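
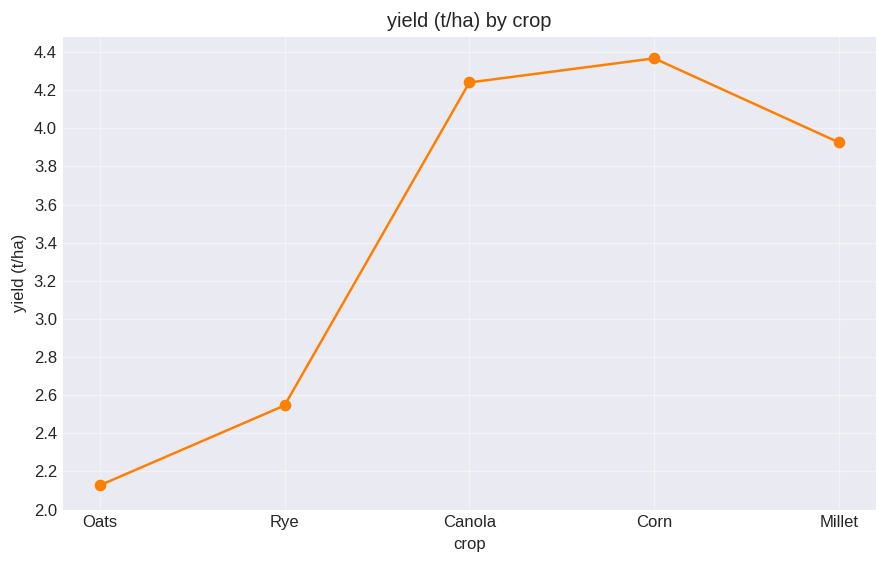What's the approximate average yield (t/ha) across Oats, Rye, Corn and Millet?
(2.2 + 2.6 + 4.4 + 4.0) / 4 ≈ 3.3.

≈ 3.3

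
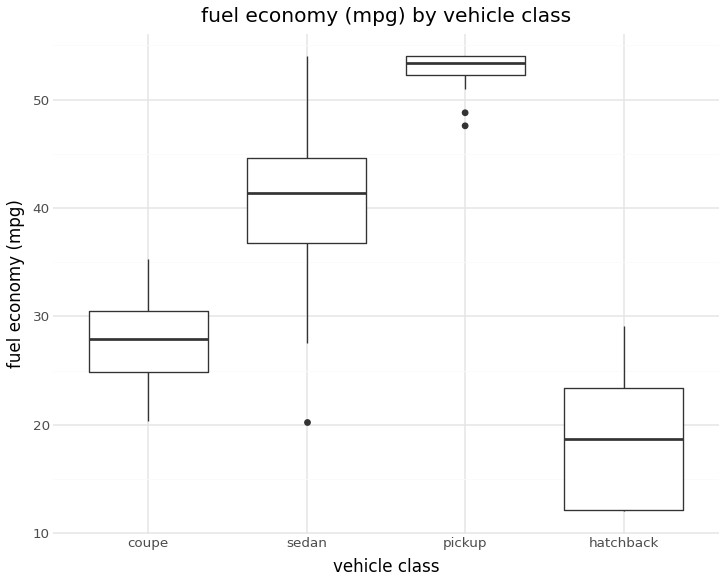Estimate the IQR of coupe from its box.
Q3 ≈ 30, Q1 ≈ 25; IQR ≈ 5.

≈ 5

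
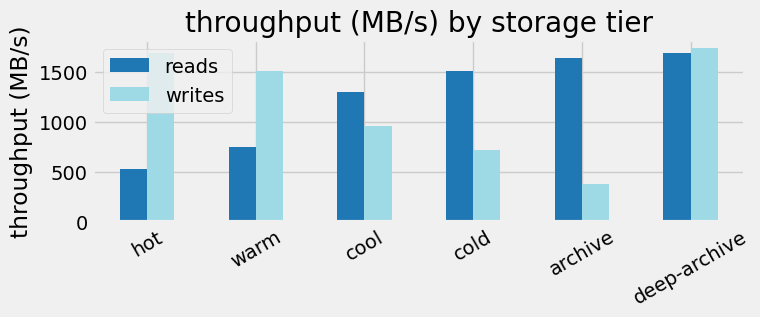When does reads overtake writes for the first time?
cool

warm: reads ≈ 800 vs writes ≈ 1600 (not yet); cool: reads ≈ 1200 vs writes ≈ 1000 (first crossover).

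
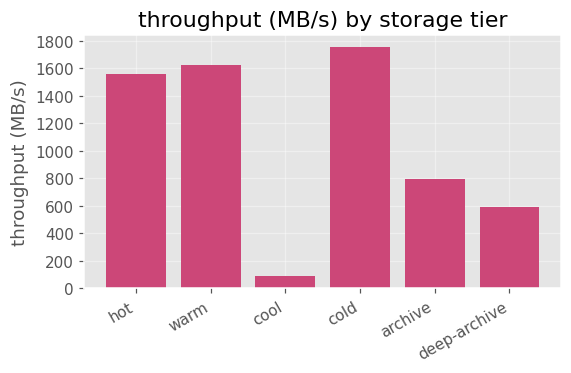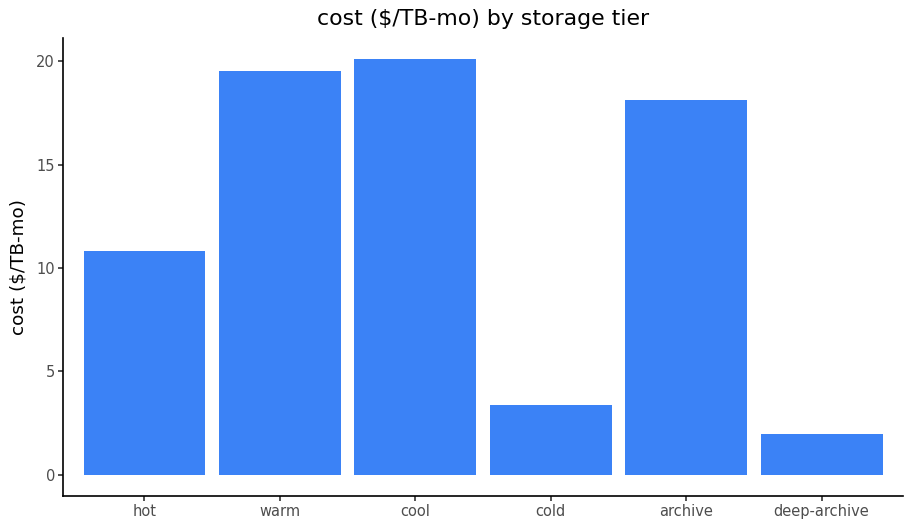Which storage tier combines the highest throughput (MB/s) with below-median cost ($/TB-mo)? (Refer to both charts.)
cold

Chart 2 median cost ($/TB-mo) ≈ 14; below-median storage tiers: hot, cold, deep-archive. Among those, cold has the highest throughput (MB/s) (≈ 1800).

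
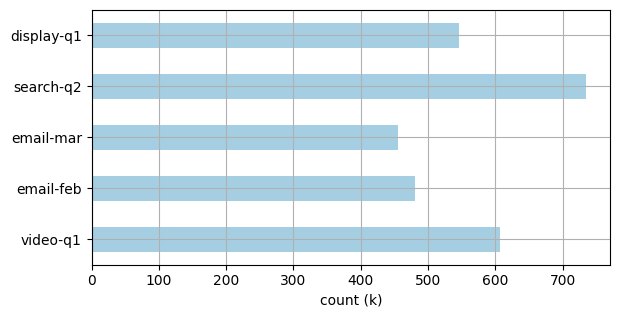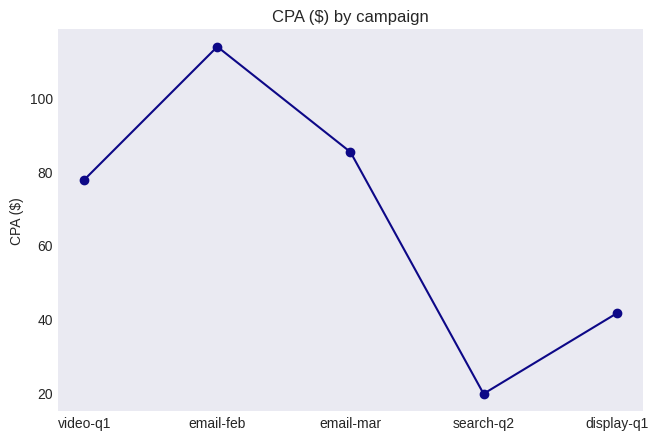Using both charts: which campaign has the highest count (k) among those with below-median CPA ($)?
search-q2

Chart 2 median CPA ($) ≈ 80; below-median campaigns: search-q2, display-q1. Among those, search-q2 has the highest count (k) (≈ 700).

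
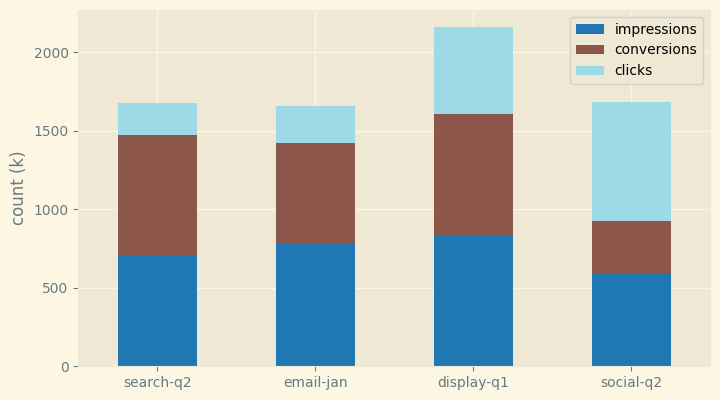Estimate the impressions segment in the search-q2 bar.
impressions top ≈ 800, bottom ≈ 0; segment ≈ 800.

≈ 800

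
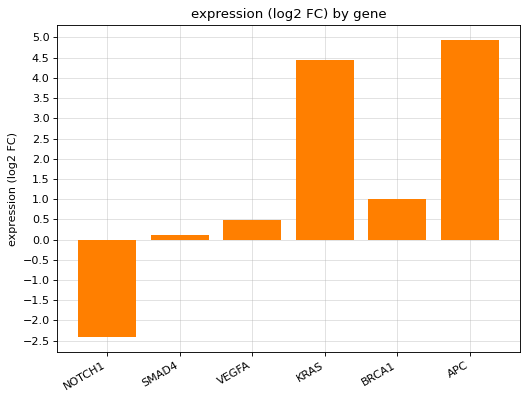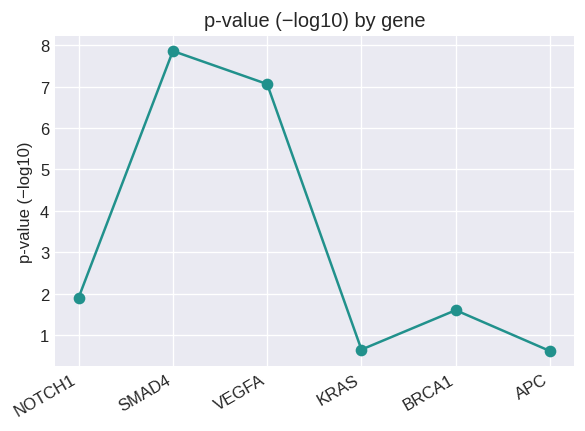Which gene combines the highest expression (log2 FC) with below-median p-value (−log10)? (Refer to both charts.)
APC

Chart 2 median p-value (−log10) ≈ 2; below-median genes: KRAS, BRCA1, APC. Among those, APC has the highest expression (log2 FC) (≈ 5).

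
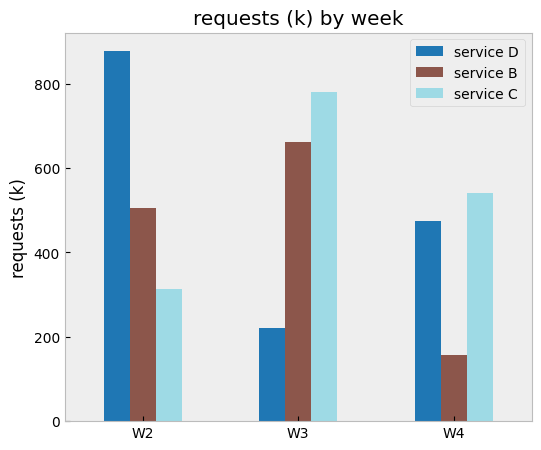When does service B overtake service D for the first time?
W2: service B ≈ 500 vs service D ≈ 900 (not yet); W3: service B ≈ 700 vs service D ≈ 200 (first crossover).

W3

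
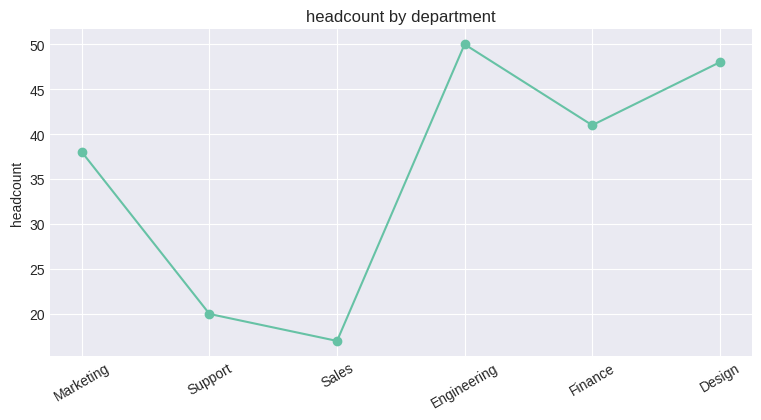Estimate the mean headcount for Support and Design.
≈ 35

(20 + 50) / 2 ≈ 35.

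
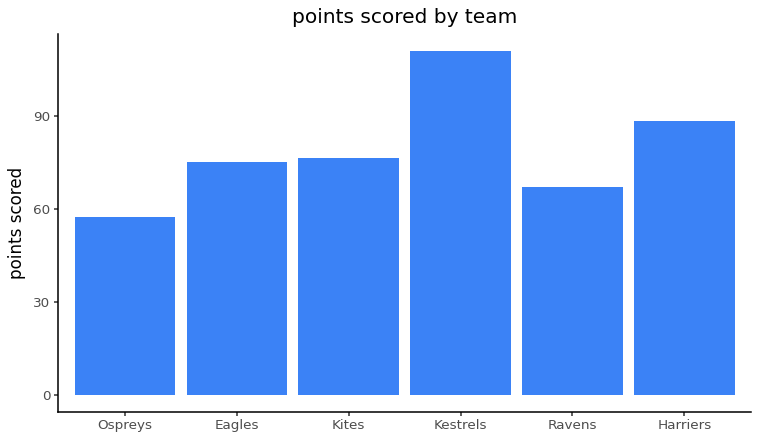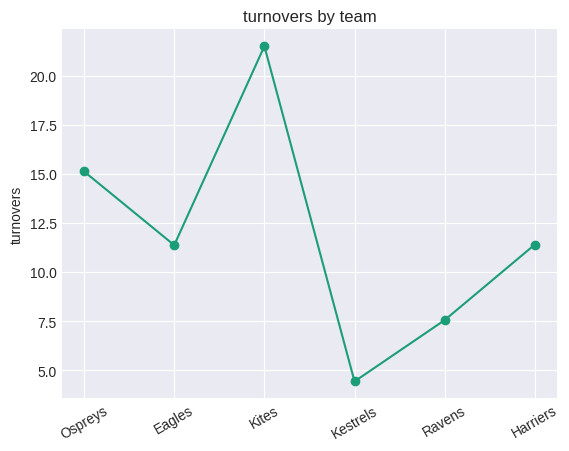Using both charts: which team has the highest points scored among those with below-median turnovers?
Kestrels

Chart 2 median turnovers ≈ 12; below-median teams: Eagles, Kestrels, Ravens. Among those, Kestrels has the highest points scored (≈ 120).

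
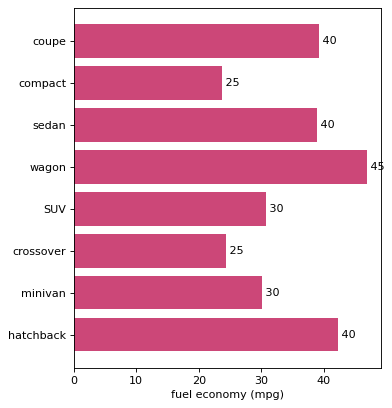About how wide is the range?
Max wagon ≈ 45, min compact ≈ 25; range ≈ 20.

≈ 20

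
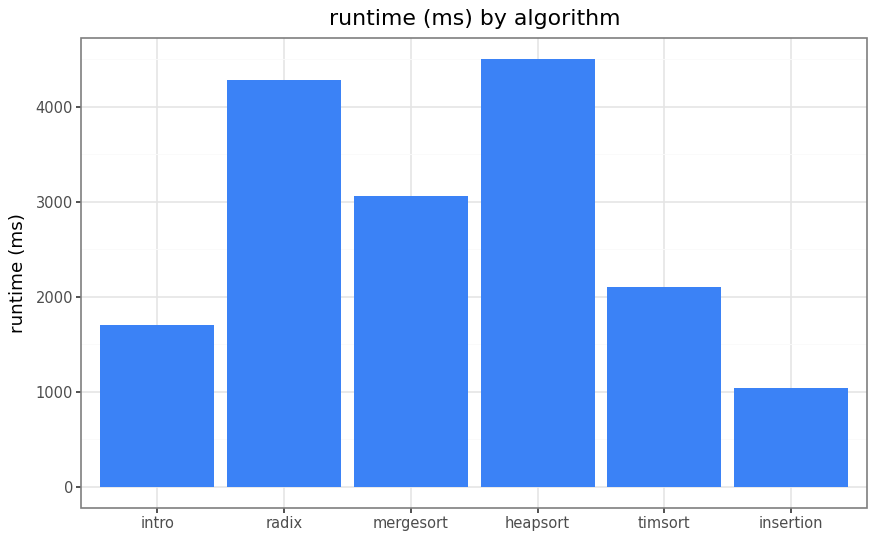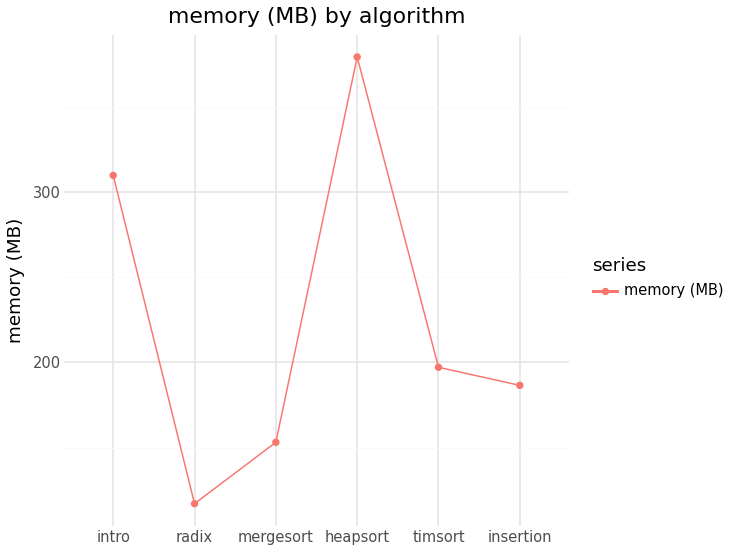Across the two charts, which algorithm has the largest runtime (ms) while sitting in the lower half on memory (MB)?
Chart 2 median memory (MB) ≈ 200; below-median algorithms: radix, mergesort, insertion. Among those, radix has the highest runtime (ms) (≈ 4500).

radix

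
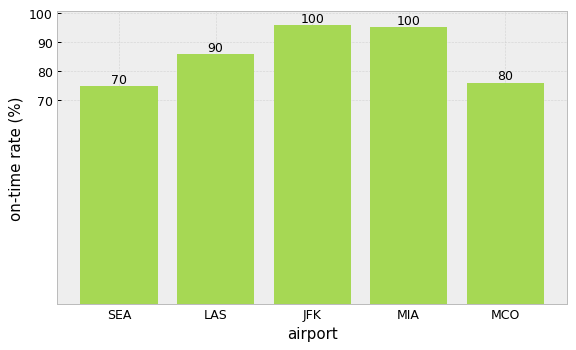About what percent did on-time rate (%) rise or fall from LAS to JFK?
≈ +11.1%

LAS ≈ 90, JFK ≈ 100; (100 − 90) / 90 ≈ +11.1%.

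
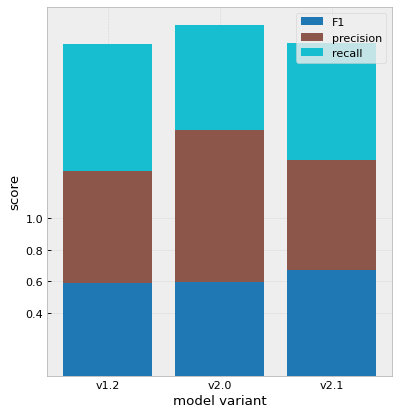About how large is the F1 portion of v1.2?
F1 top ≈ 0.6, bottom ≈ 0.0; segment ≈ 0.6.

≈ 0.6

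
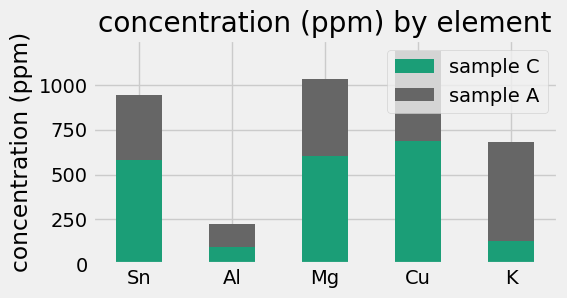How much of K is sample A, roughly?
sample A top ≈ 700, bottom ≈ 100; segment ≈ 600.

≈ 600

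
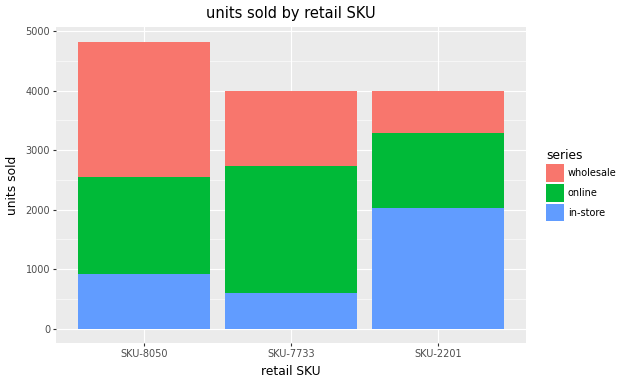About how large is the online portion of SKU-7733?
≈ 2000

online top ≈ 2500, bottom ≈ 500; segment ≈ 2000.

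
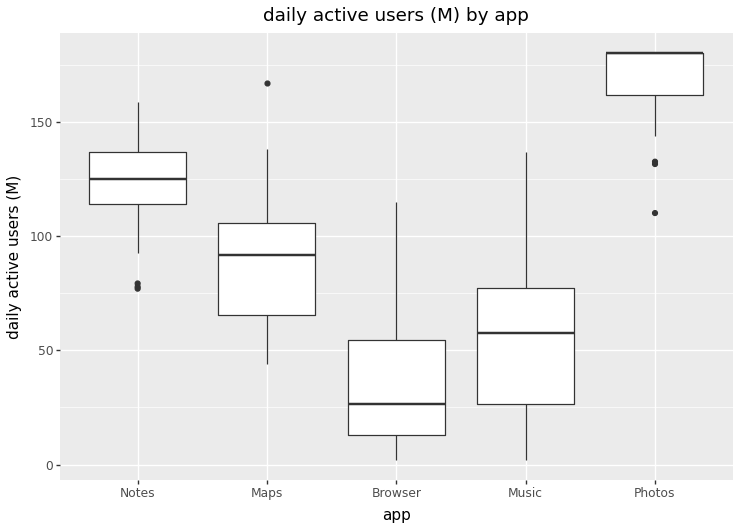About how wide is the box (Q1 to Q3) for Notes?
Q3 ≈ 140, Q1 ≈ 120; IQR ≈ 20.

≈ 20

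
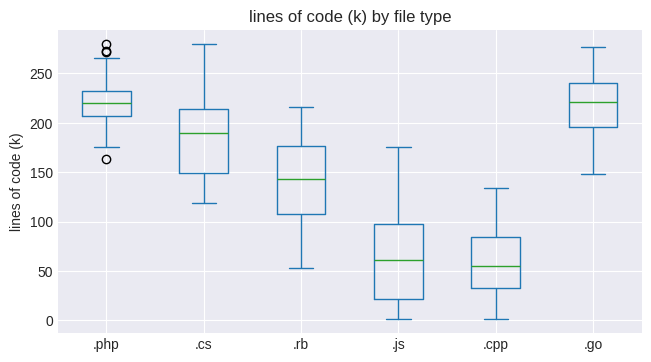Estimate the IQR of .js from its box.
Q3 ≈ 100, Q1 ≈ 20; IQR ≈ 80.

≈ 80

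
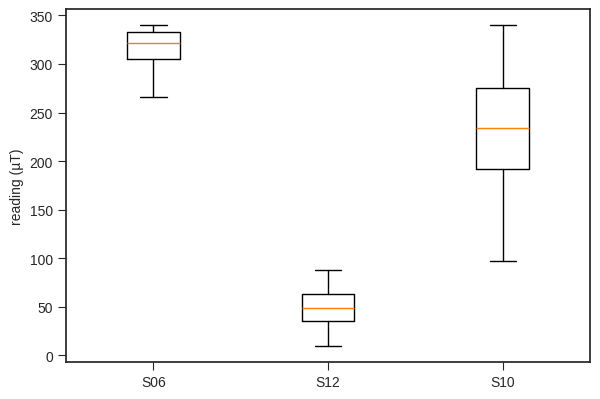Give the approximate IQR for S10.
≈ 75

Q3 ≈ 275, Q1 ≈ 200; IQR ≈ 75.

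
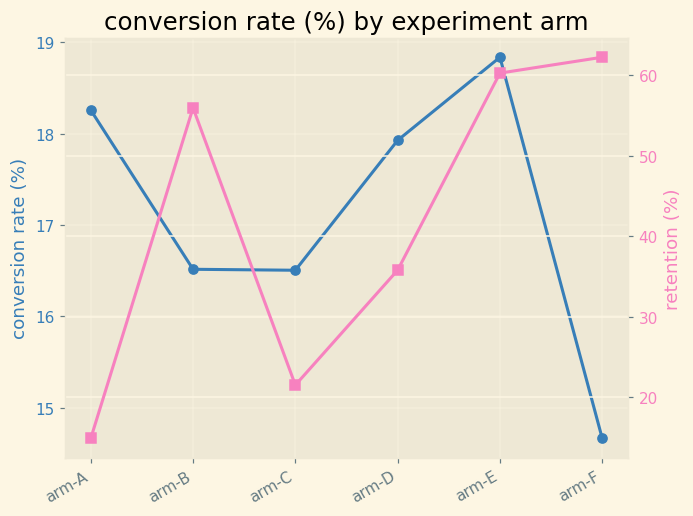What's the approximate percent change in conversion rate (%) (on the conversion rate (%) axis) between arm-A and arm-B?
≈ -10.8%

arm-A ≈ 18.5, arm-B ≈ 16.5; (16.5 − 18.5) / 18.5 ≈ -10.8%.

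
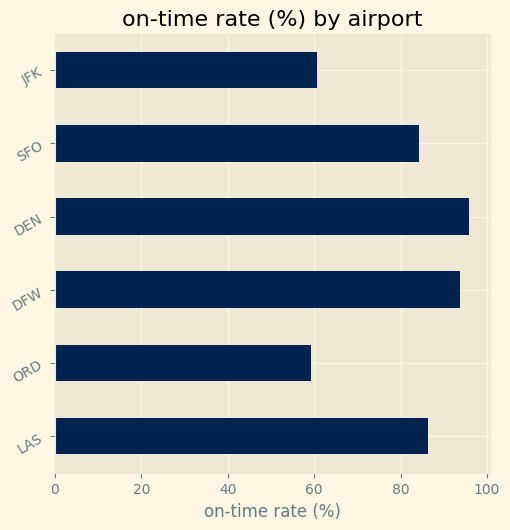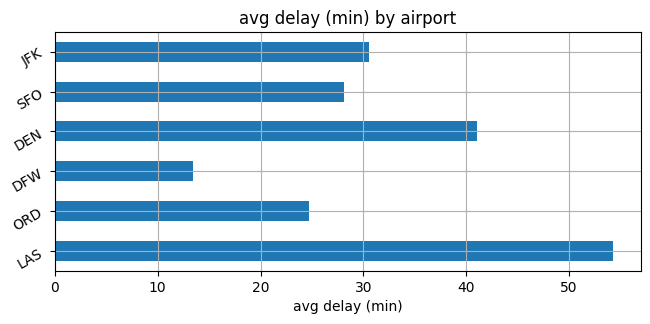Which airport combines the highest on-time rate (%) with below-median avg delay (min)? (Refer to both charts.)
Chart 2 median avg delay (min) ≈ 30; below-median airports: ORD, DFW, SFO. Among those, DFW has the highest on-time rate (%) (≈ 90).

DFW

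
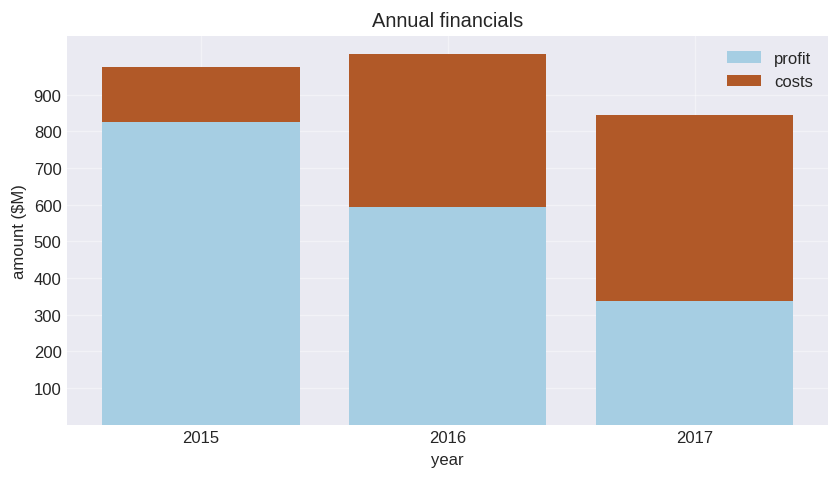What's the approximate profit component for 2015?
profit top ≈ 800, bottom ≈ 0; segment ≈ 800.

≈ 800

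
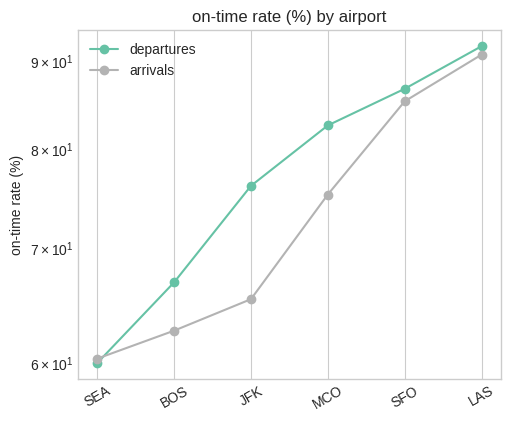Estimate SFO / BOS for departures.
SFO ≈ 85, BOS ≈ 65; 85/65 ≈ 1.31.

≈ 1.31×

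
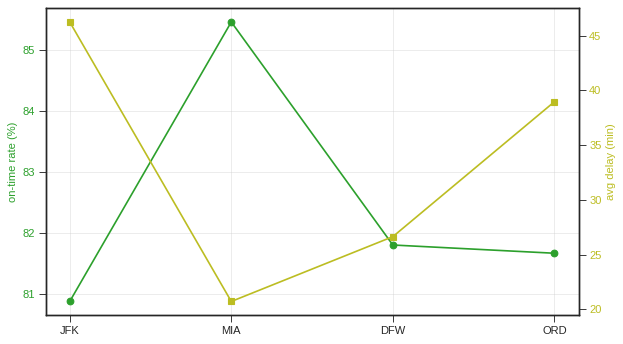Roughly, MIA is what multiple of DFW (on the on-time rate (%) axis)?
MIA ≈ 85.5, DFW ≈ 82.0; 85.5/82.0 ≈ 1.04.

≈ 1.04×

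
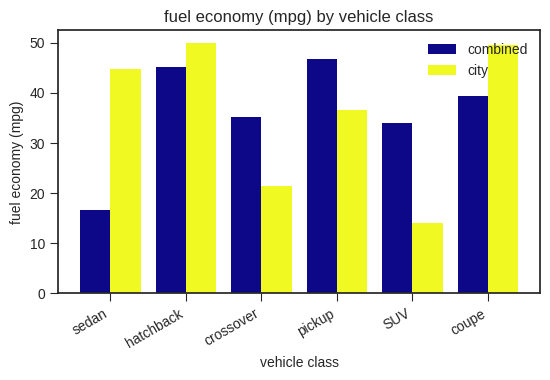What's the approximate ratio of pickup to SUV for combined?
pickup ≈ 45, SUV ≈ 35; 45/35 ≈ 1.29.

≈ 1.29×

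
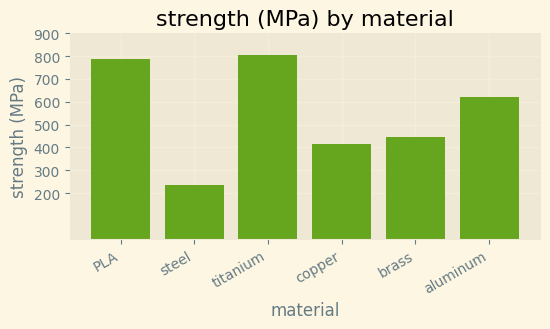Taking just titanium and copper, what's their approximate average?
(800 + 400) / 2 ≈ 600.

≈ 600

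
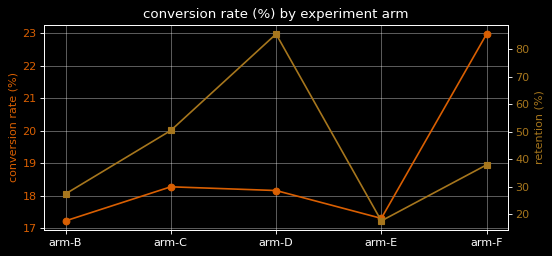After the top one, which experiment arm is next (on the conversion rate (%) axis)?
arm-C

Top 3 (on the conversion rate (%) axis): arm-F ≈ 23.0, arm-C ≈ 18.5, arm-D ≈ 18.0.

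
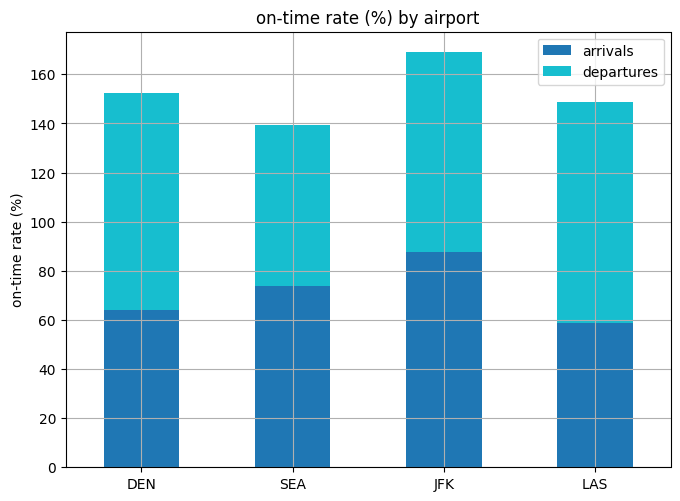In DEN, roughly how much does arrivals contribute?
≈ 60

arrivals top ≈ 60, bottom ≈ 0; segment ≈ 60.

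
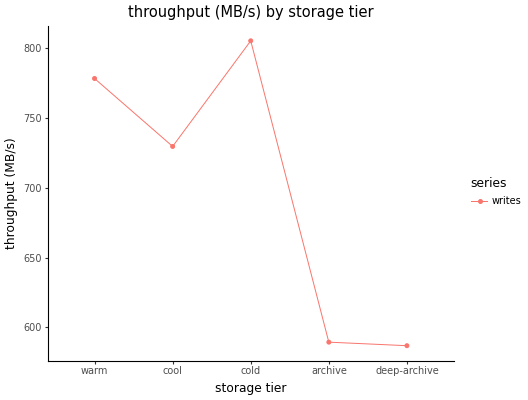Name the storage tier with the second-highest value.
Top 3: cold ≈ 800, warm ≈ 780, cool ≈ 720.

warm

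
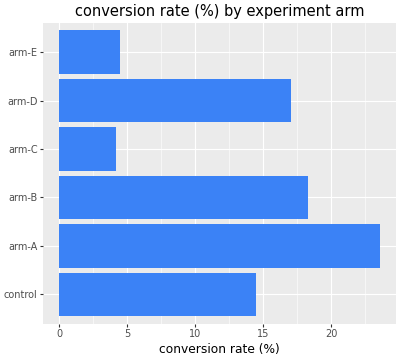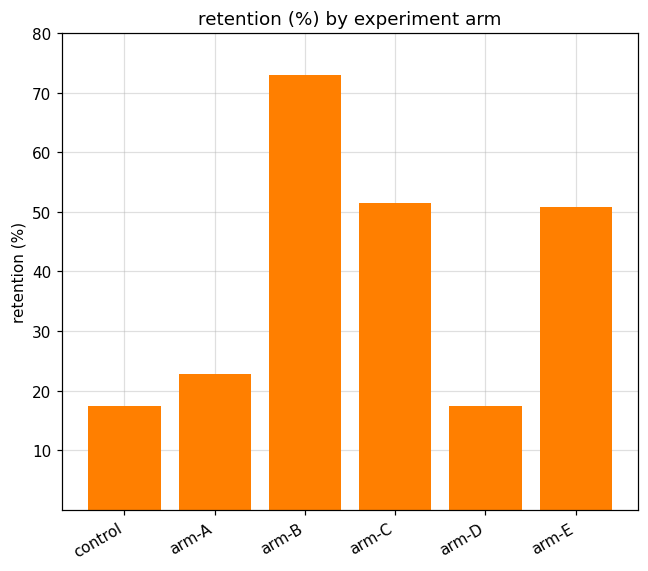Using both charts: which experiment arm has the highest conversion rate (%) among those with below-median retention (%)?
arm-A

Chart 2 median retention (%) ≈ 40; below-median experiment arms: control, arm-A, arm-D. Among those, arm-A has the highest conversion rate (%) (≈ 25).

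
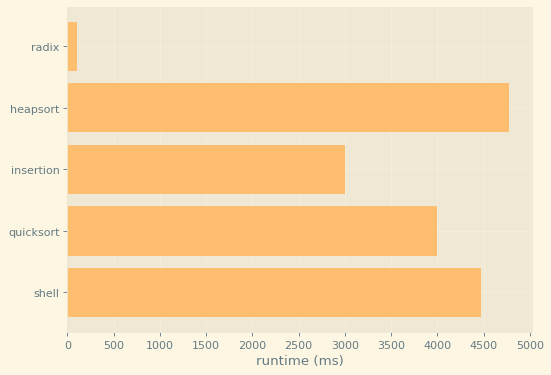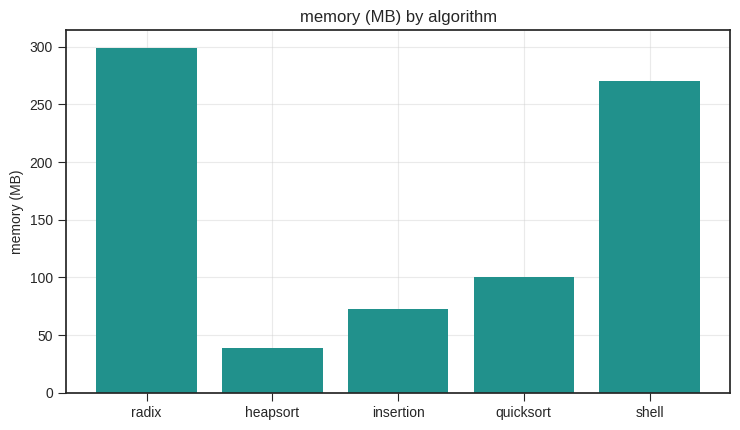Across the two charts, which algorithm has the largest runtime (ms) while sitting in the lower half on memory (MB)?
Chart 2 median memory (MB) ≈ 100; below-median algorithms: heapsort, insertion. Among those, heapsort has the highest runtime (ms) (≈ 5000).

heapsort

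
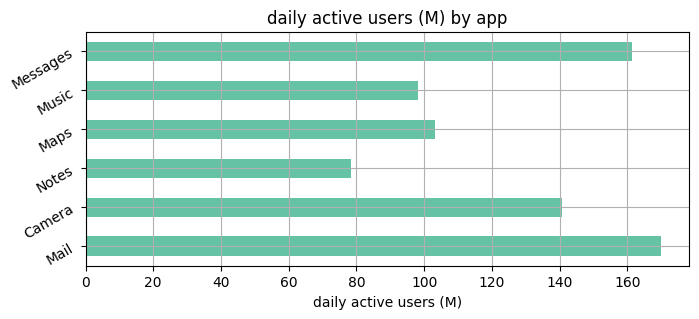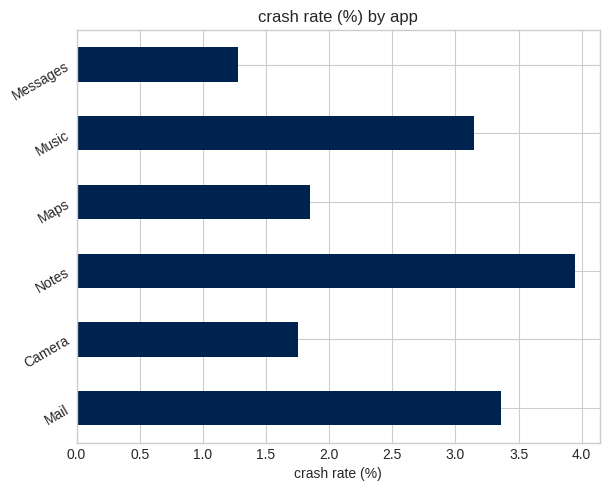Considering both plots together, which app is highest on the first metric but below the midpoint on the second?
Messages

Chart 2 median crash rate (%) ≈ 2.5; below-median apps: Camera, Maps, Messages. Among those, Messages has the highest daily active users (M) (≈ 160).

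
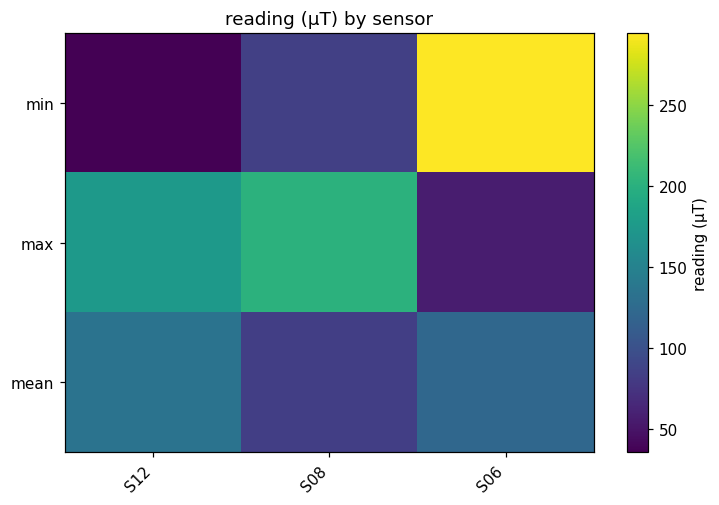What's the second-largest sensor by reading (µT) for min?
S08

Top 3 for min: S06 ≈ 300, S08 ≈ 75, S12 ≈ 25.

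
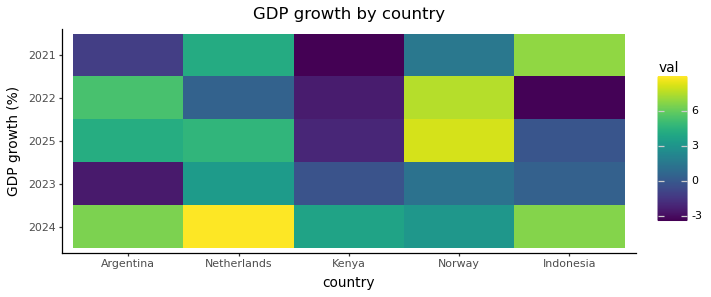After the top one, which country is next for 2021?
Netherlands

Top 3 for 2021: Indonesia ≈ 6, Netherlands ≈ 4, Norway ≈ 2.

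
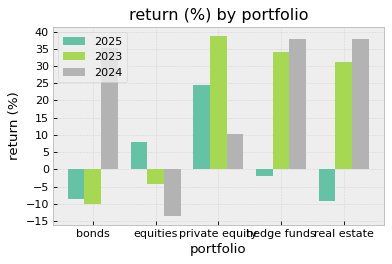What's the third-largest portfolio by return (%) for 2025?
hedge funds

Top 4 for 2025: private equity ≈ 25, equities ≈ 10, hedge funds ≈ 0, bonds ≈ -10.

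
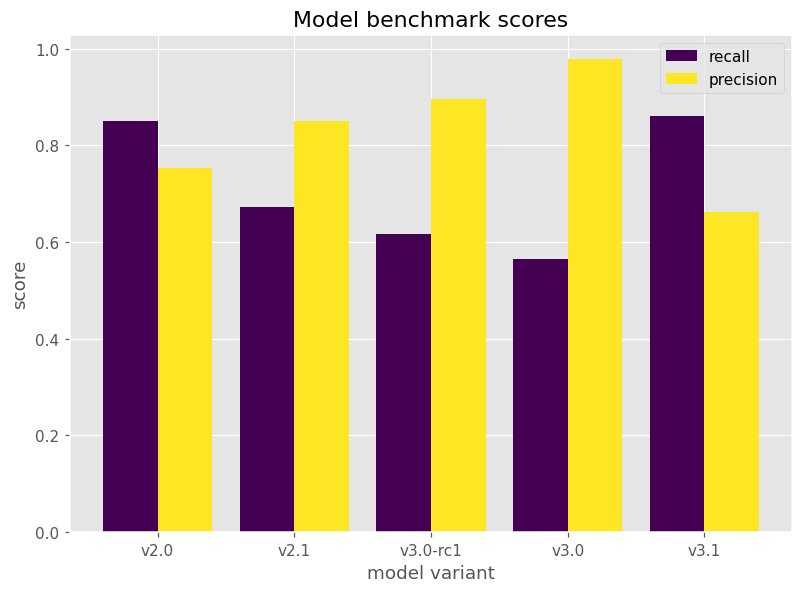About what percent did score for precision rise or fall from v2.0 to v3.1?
≈ -12.5%

v2.0 ≈ 0.8, v3.1 ≈ 0.7; (0.7 − 0.8) / 0.8 ≈ -12.5%.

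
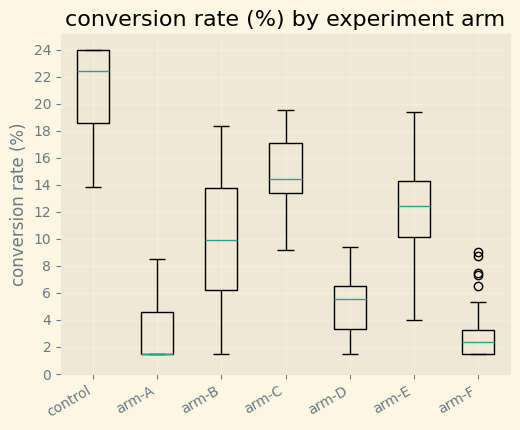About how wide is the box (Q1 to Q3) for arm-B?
≈ 8

Q3 ≈ 14, Q1 ≈ 6; IQR ≈ 8.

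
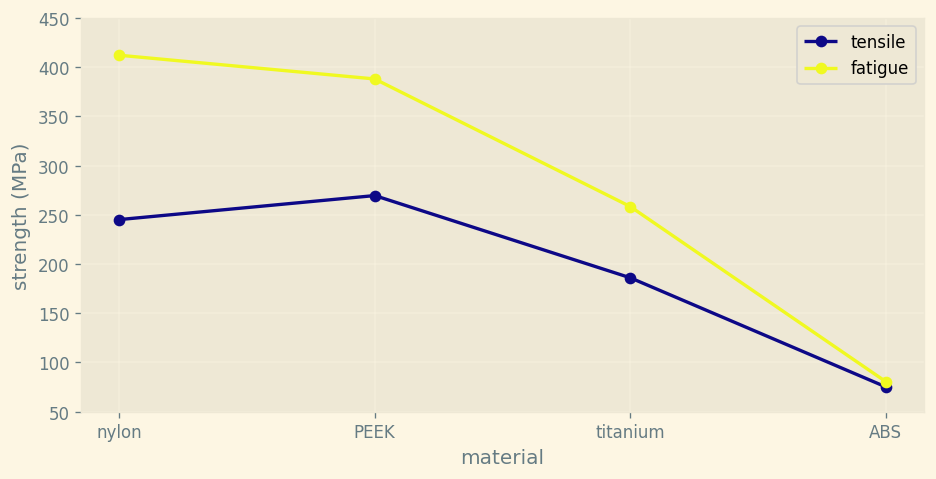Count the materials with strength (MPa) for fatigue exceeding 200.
Above 200: nylon, PEEK, titanium.

3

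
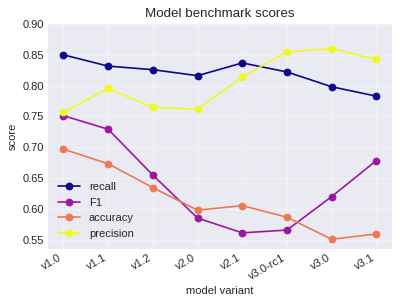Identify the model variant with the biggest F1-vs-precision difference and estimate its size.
v3.0-rc1, ≈ 0.30

v3.0-rc1: F1 ≈ 0.55, precision ≈ 0.85 → gap ≈ 0.30. Next-largest (v2.1) is only ≈ 0.25.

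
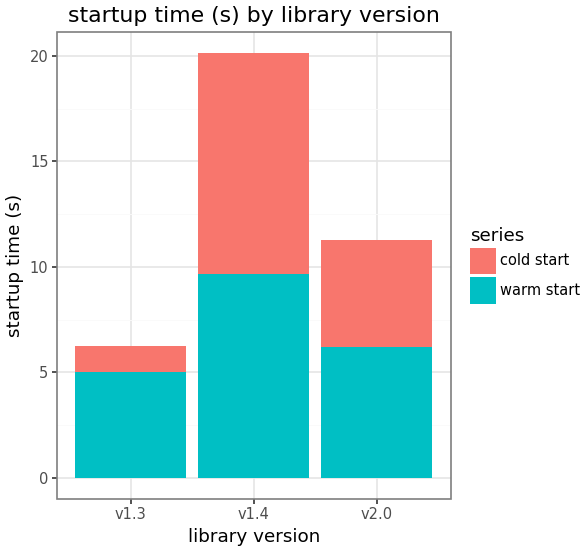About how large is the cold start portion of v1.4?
≈ 10

cold start top ≈ 20, bottom ≈ 10; segment ≈ 10.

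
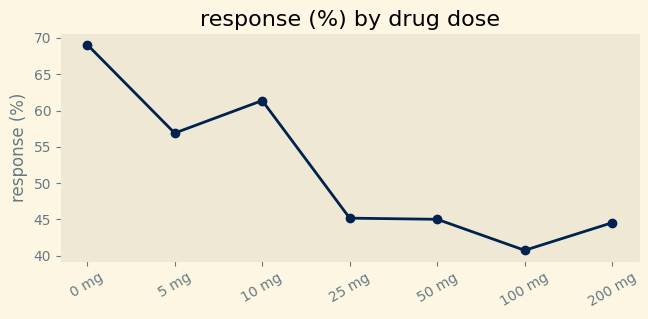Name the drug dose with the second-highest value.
10 mg

Top 3: 0 mg ≈ 70, 10 mg ≈ 60, 5 mg ≈ 55.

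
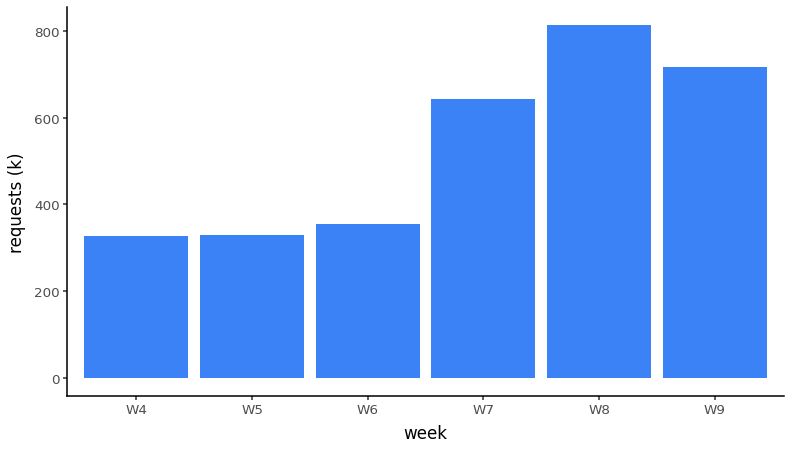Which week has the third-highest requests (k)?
Top 4: W8 ≈ 800, W9 ≈ 700, W7 ≈ 600, W6 ≈ 400.

W7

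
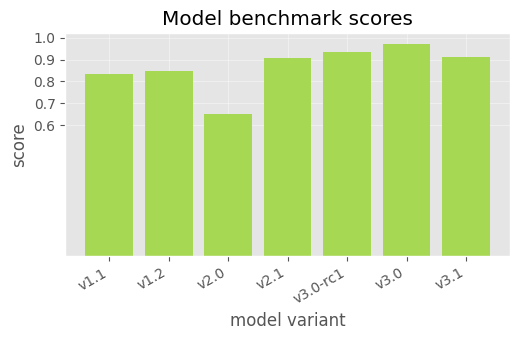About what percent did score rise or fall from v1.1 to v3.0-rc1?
v1.1 ≈ 0.8, v3.0-rc1 ≈ 0.9; (0.9 − 0.8) / 0.8 ≈ +12.5%.

≈ +12.5%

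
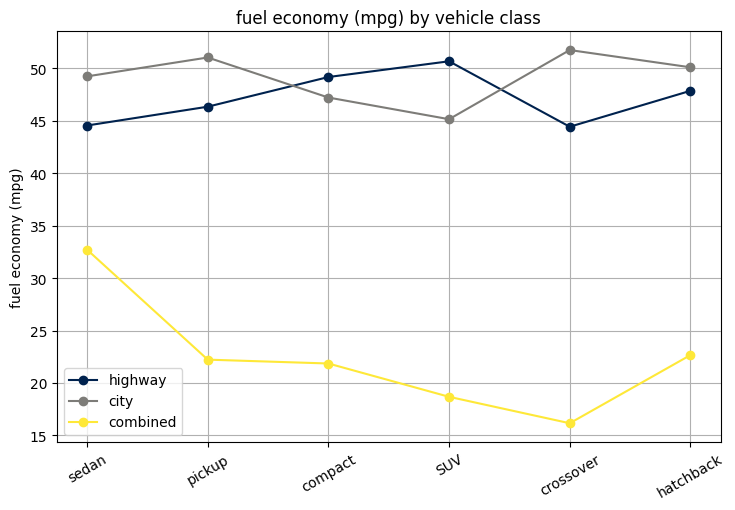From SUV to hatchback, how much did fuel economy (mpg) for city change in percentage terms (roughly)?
≈ +11.1%

SUV ≈ 45, hatchback ≈ 50; (50 − 45) / 45 ≈ +11.1%.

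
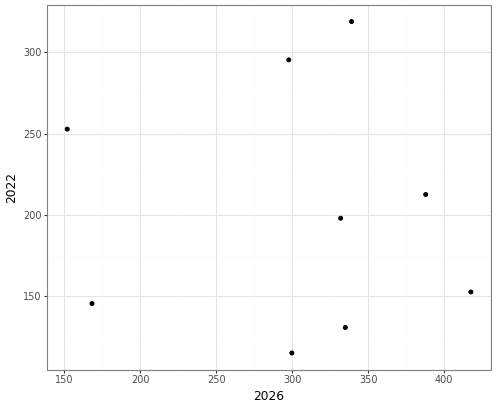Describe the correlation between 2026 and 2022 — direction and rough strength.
no clear correlation

Points are roughly uncorrelated; weak (|r| ≈ 0.1).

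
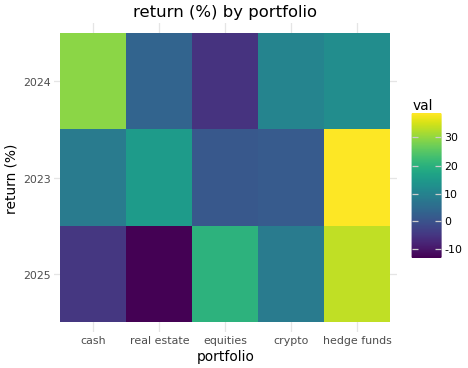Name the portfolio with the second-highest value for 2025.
equities

Top 3 for 2025: hedge funds ≈ 35, equities ≈ 20, crypto ≈ 10.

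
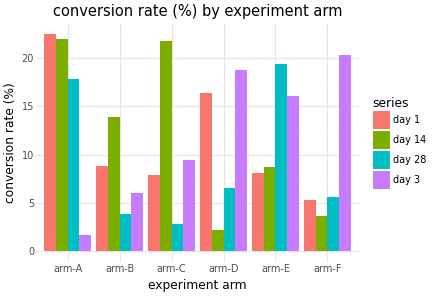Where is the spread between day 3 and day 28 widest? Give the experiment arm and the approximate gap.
arm-A, ≈ 16 %

arm-A: day 3 ≈ 2, day 28 ≈ 18 → gap ≈ 16. Next-largest (arm-F) is only ≈ 14.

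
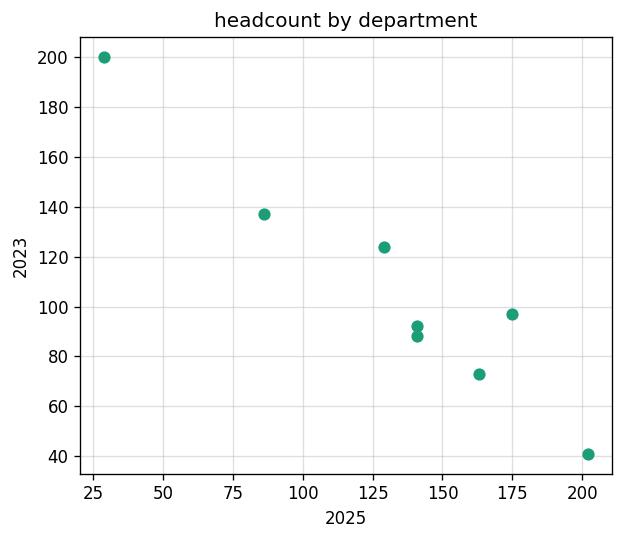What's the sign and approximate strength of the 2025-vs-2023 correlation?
Points are negatively correlated; strong (|r| ≈ 1.0).

negative, strong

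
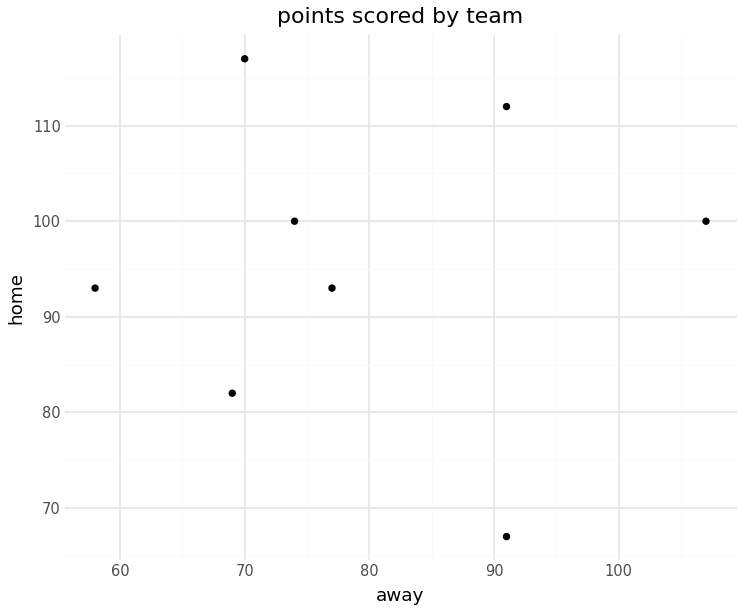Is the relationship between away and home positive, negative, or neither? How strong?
Points are roughly uncorrelated; weak (|r| ≈ 0.0).

no clear correlation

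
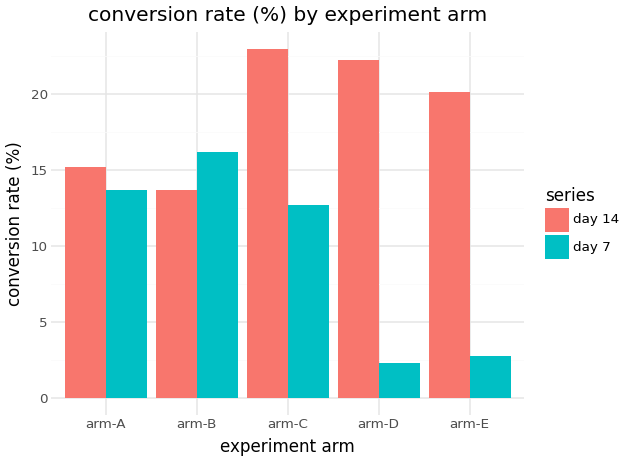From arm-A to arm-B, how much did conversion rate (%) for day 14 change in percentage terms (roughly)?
arm-A ≈ 16, arm-B ≈ 14; (14 − 16) / 16 ≈ -12.5%.

≈ -12.5%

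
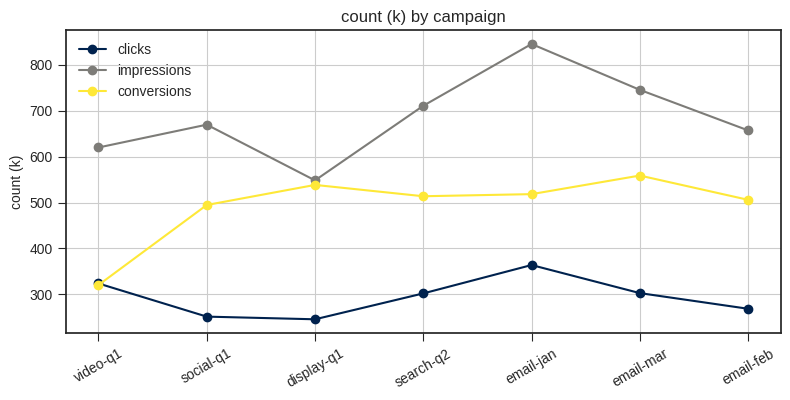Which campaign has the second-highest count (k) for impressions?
Top 3 for impressions: email-jan ≈ 850, email-mar ≈ 750, search-q2 ≈ 700.

email-mar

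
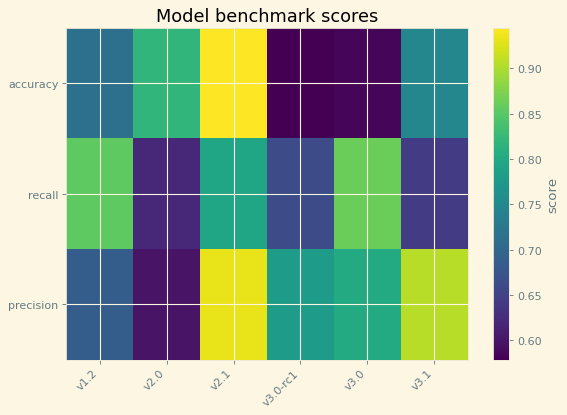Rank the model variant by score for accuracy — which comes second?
v2.0

Top 3 for accuracy: v2.1 ≈ 0.95, v2.0 ≈ 0.80, v3.1 ≈ 0.75.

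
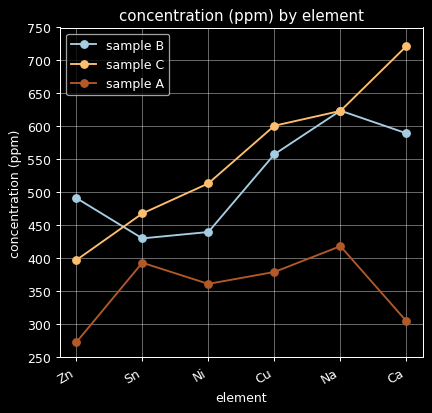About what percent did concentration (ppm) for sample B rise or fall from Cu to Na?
Cu ≈ 550, Na ≈ 600; (600 − 550) / 550 ≈ +9.1%.

≈ +9.1%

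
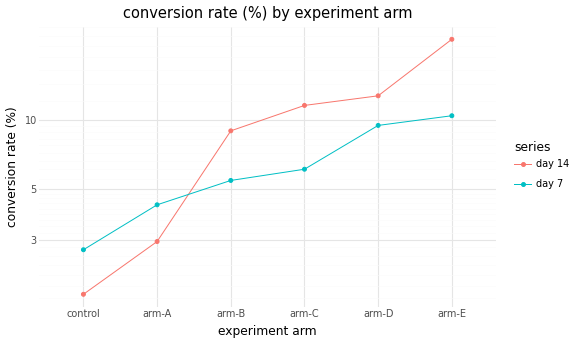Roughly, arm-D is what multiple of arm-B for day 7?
≈ 1.67×

arm-D ≈ 10, arm-B ≈ 6; 10/6 ≈ 1.67.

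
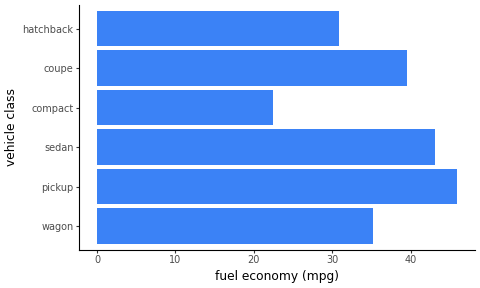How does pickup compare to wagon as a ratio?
pickup ≈ 45, wagon ≈ 35; 45/35 ≈ 1.29.

≈ 1.29×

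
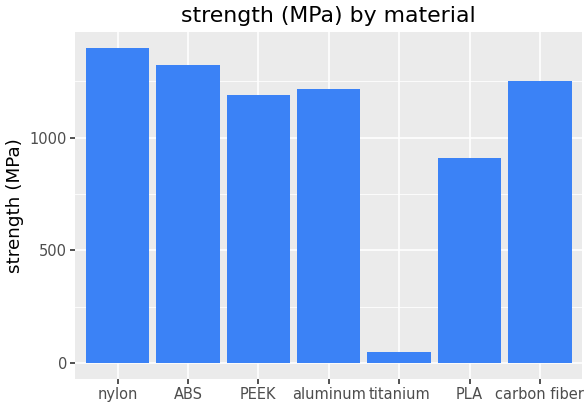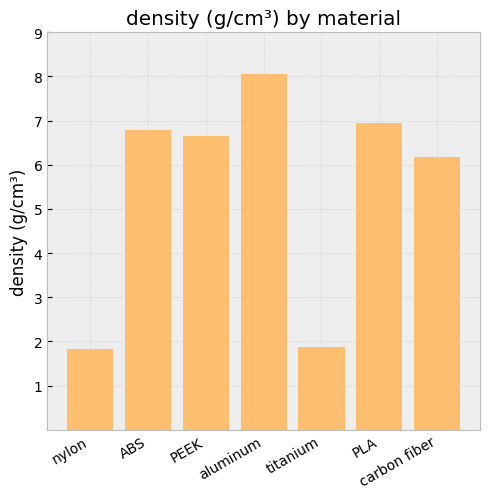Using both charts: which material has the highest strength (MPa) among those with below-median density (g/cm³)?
Chart 2 median density (g/cm³) ≈ 7; below-median materials: nylon, titanium, carbon fiber. Among those, nylon has the highest strength (MPa) (≈ 1400).

nylon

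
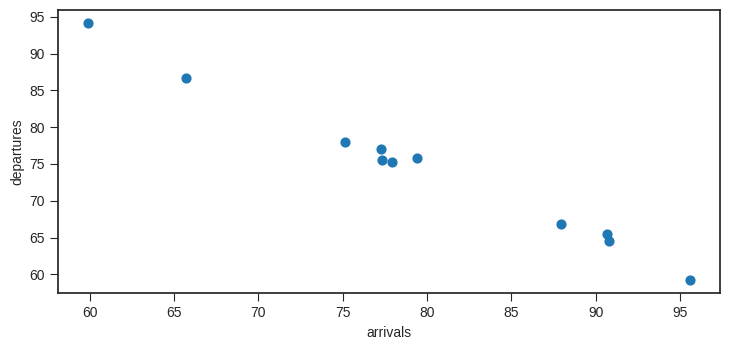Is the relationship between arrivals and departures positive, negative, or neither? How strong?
Points are negatively correlated; strong (|r| ≈ 1.0).

negative, strong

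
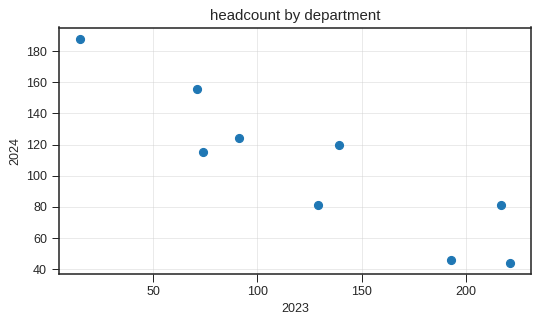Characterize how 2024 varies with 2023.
negative, strong

Points are negatively correlated; strong (|r| ≈ 0.9).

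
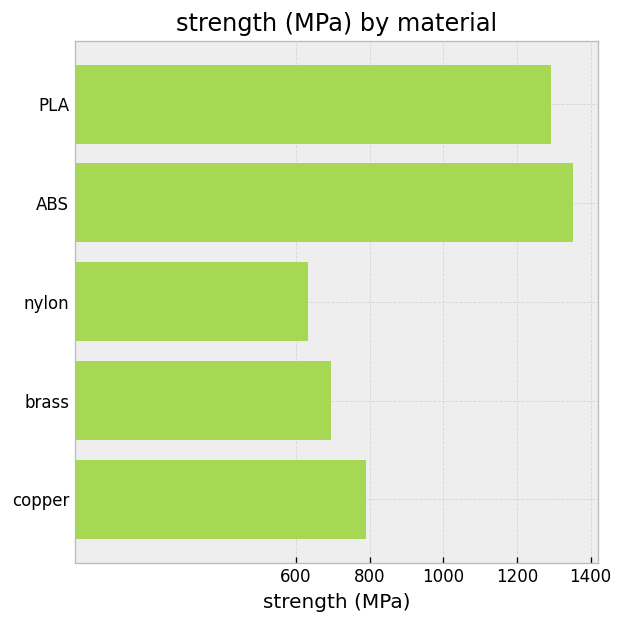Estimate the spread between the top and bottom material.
≈ 800

Max ABS ≈ 1400, min nylon ≈ 600; range ≈ 800.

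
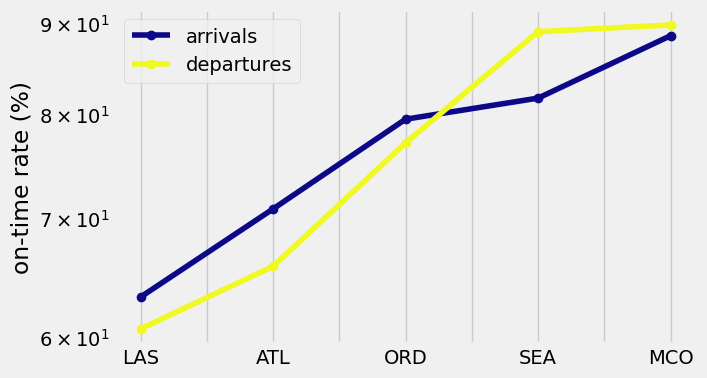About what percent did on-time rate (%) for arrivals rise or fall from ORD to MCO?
≈ +12.5%

ORD ≈ 80, MCO ≈ 90; (90 − 80) / 80 ≈ +12.5%.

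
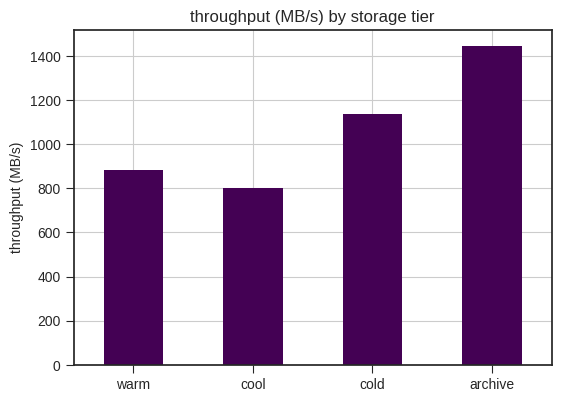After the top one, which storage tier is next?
cold

Top 3: archive ≈ 1400, cold ≈ 1200, warm ≈ 800.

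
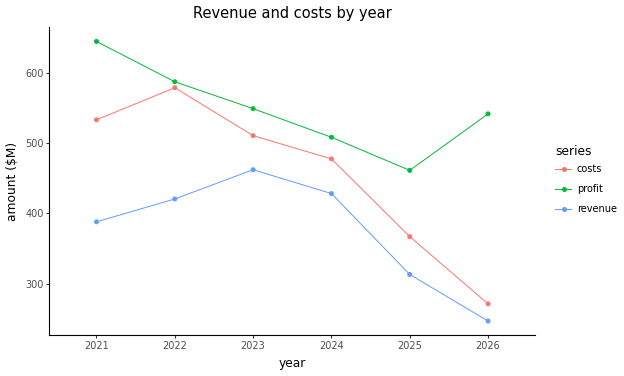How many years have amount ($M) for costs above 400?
4

Above 400: 2021, 2022, 2023, 2024.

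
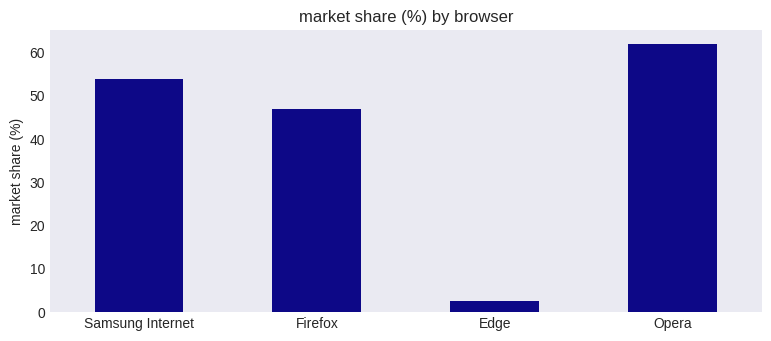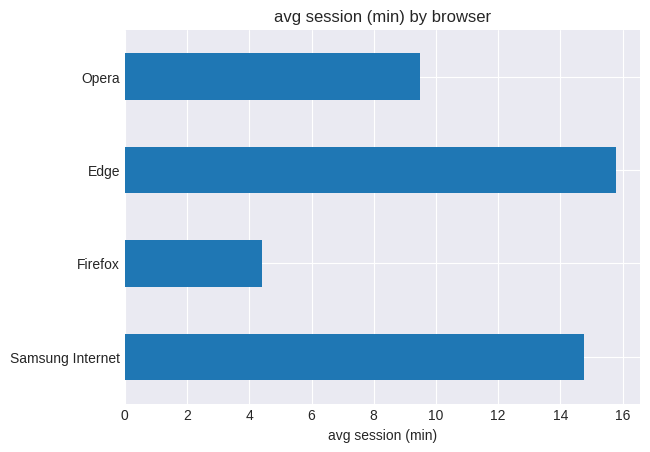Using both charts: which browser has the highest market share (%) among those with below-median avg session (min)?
Chart 2 median avg session (min) ≈ 12; below-median browsers: Firefox, Opera. Among those, Opera has the highest market share (%) (≈ 60).

Opera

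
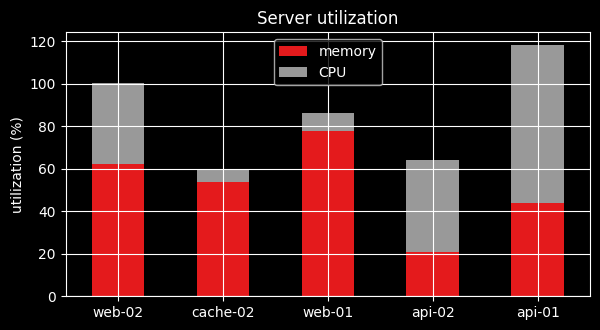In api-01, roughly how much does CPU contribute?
≈ 80

CPU top ≈ 120, bottom ≈ 40; segment ≈ 80.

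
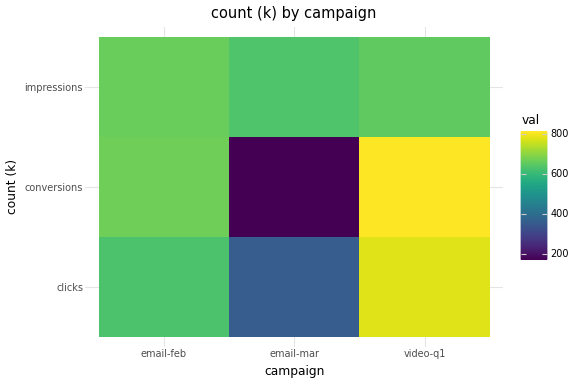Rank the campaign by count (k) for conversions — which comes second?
Top 3 for conversions: video-q1 ≈ 800, email-feb ≈ 700, email-mar ≈ 200.

email-feb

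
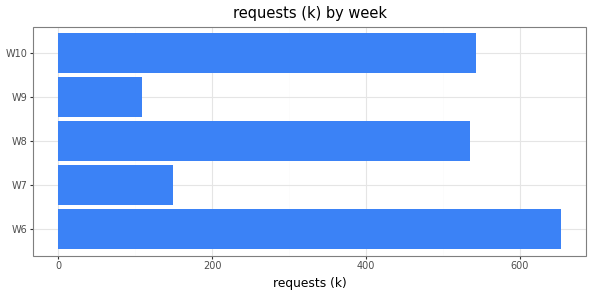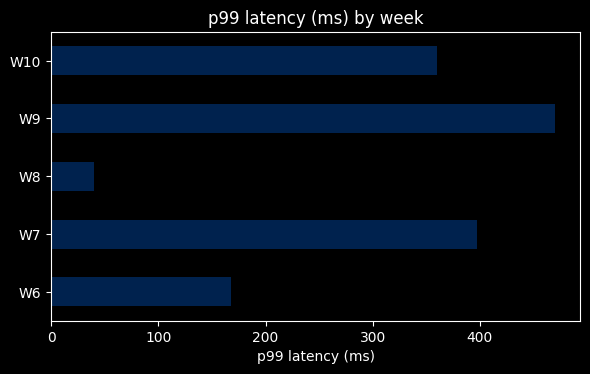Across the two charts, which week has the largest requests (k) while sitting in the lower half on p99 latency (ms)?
Chart 2 median p99 latency (ms) ≈ 350; below-median weeks: W6, W8. Among those, W6 has the highest requests (k) (≈ 700).

W6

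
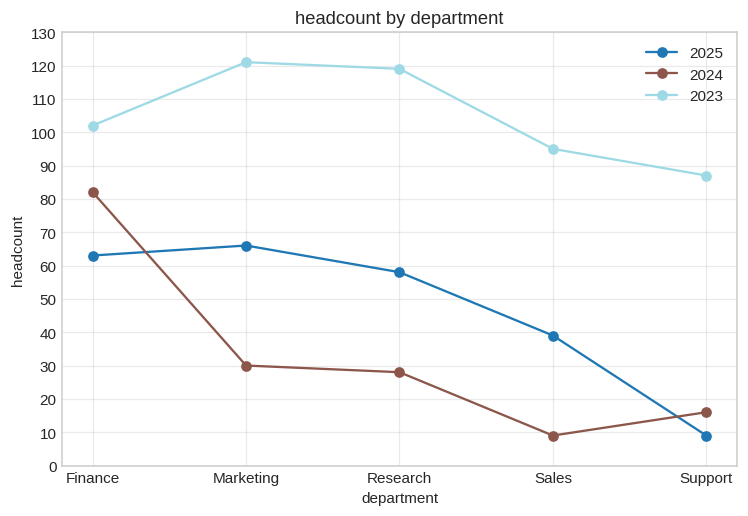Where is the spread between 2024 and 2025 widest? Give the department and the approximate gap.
Marketing: 2024 ≈ 30, 2025 ≈ 70 → gap ≈ 40. Next-largest (Sales) is only ≈ 30.

Marketing, ≈ 40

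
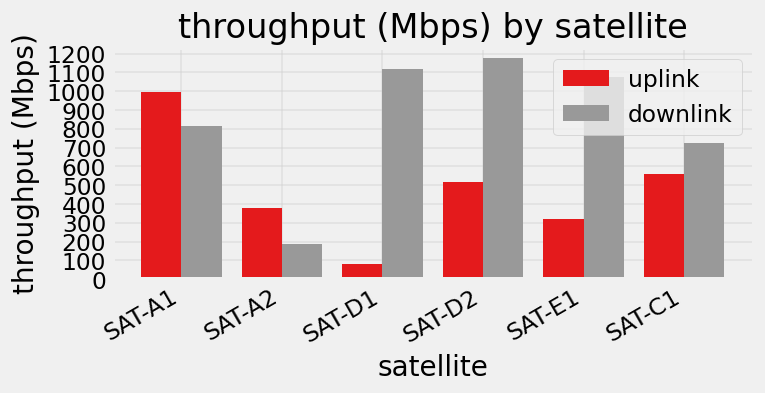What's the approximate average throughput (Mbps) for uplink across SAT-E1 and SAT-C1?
≈ 450

(300 + 600) / 2 ≈ 450.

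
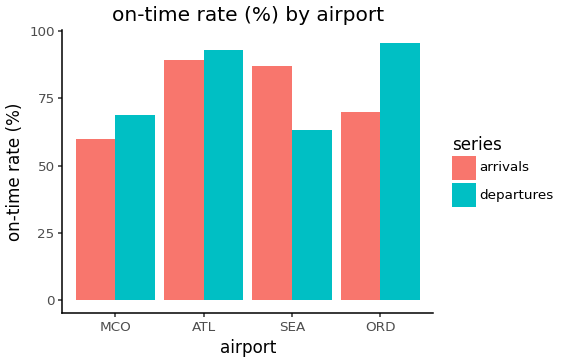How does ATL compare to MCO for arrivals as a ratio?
ATL ≈ 90, MCO ≈ 60; 90/60 ≈ 1.5.

≈ 1.5×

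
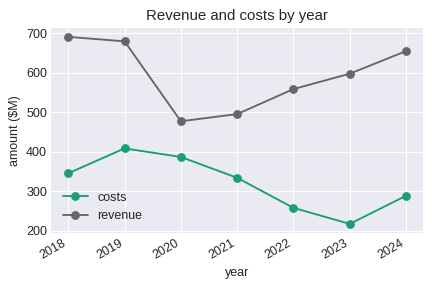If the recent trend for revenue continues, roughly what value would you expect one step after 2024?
≈ 700

Last three: 550, 600, 650 → slope ≈ 50/step → next ≈ 700.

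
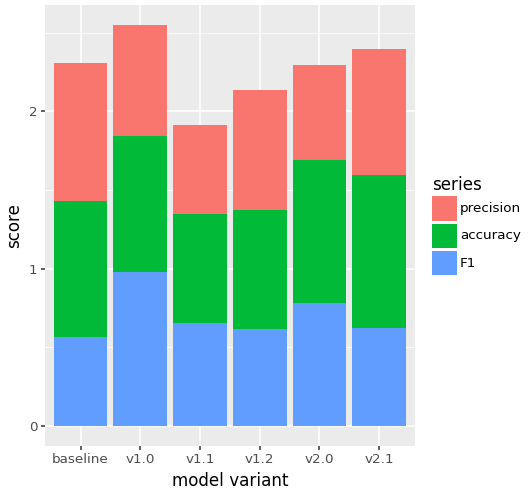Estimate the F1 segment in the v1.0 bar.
F1 top ≈ 1.0, bottom ≈ 0.0; segment ≈ 1.0.

≈ 1.0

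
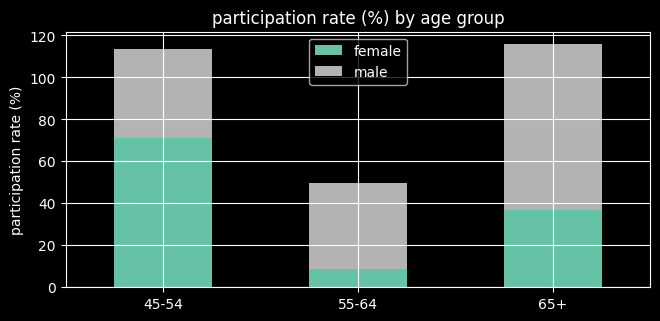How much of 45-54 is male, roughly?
male top ≈ 110, bottom ≈ 70; segment ≈ 40.

≈ 40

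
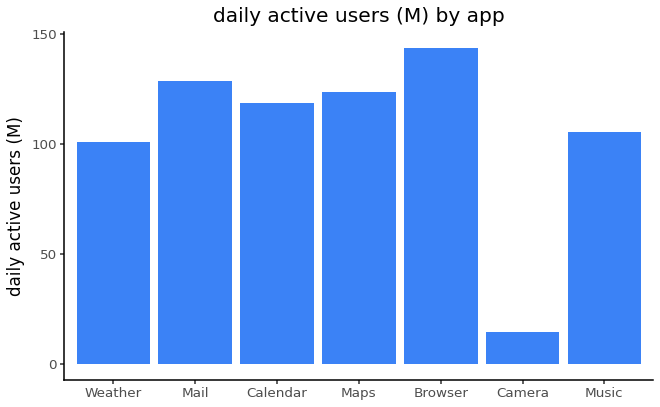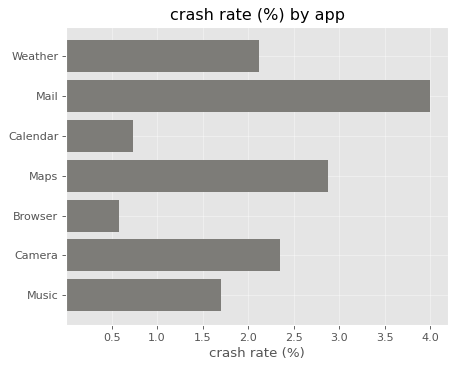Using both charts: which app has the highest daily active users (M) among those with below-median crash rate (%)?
Browser

Chart 2 median crash rate (%) ≈ 2; below-median apps: Calendar, Browser, Music. Among those, Browser has the highest daily active users (M) (≈ 140).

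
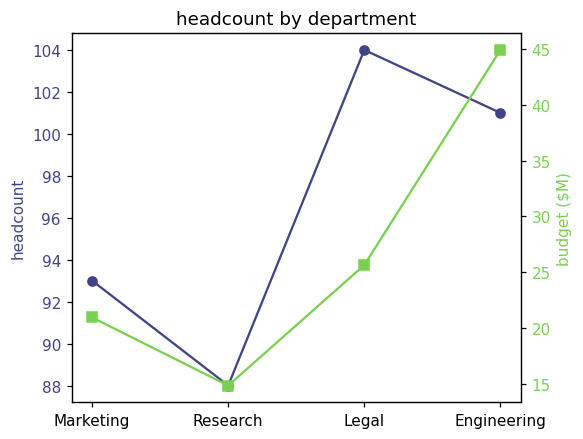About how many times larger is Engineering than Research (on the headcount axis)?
≈ 1.14×

Engineering ≈ 100, Research ≈ 88; 100/88 ≈ 1.14.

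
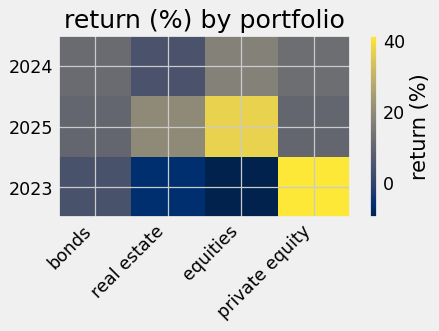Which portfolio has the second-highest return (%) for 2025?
real estate

Top 3 for 2025: equities ≈ 35, real estate ≈ 20, bonds ≈ 10.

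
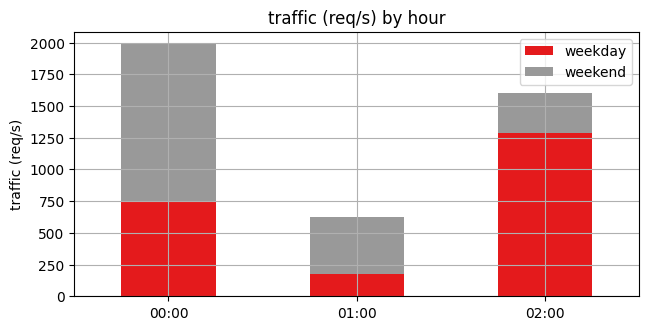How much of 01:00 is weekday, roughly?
≈ 200

weekday top ≈ 200, bottom ≈ 0; segment ≈ 200.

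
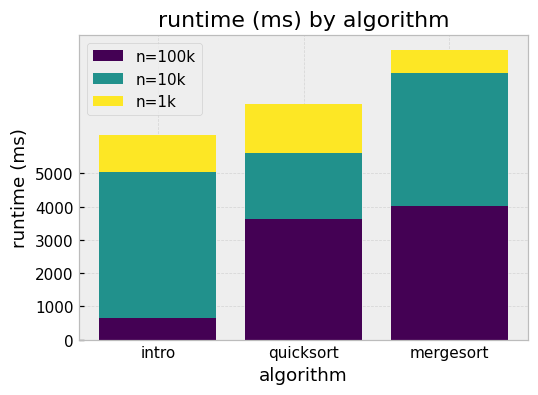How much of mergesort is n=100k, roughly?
n=100k top ≈ 4000, bottom ≈ 0; segment ≈ 4000.

≈ 4000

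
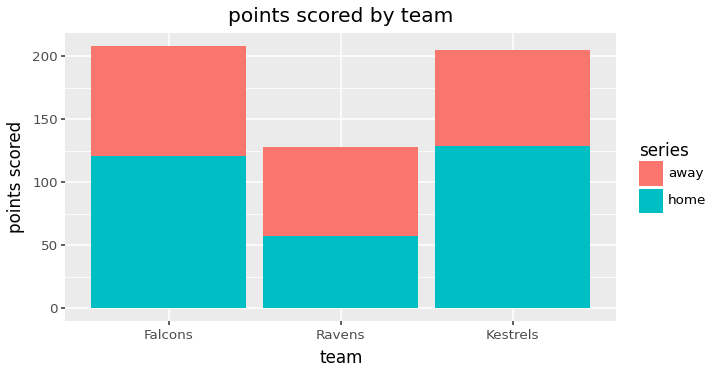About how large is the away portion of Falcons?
away top ≈ 200, bottom ≈ 120; segment ≈ 80.

≈ 80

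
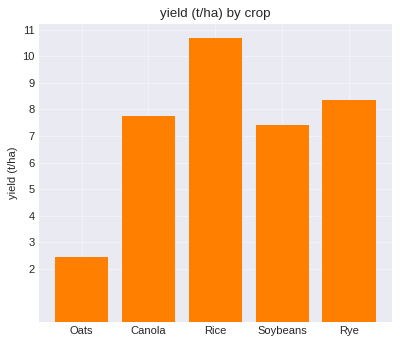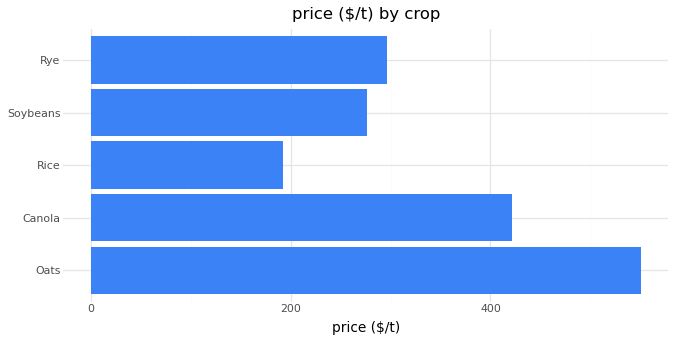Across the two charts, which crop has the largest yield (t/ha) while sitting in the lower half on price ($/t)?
Chart 2 median price ($/t) ≈ 300; below-median crops: Rice, Soybeans. Among those, Rice has the highest yield (t/ha) (≈ 11).

Rice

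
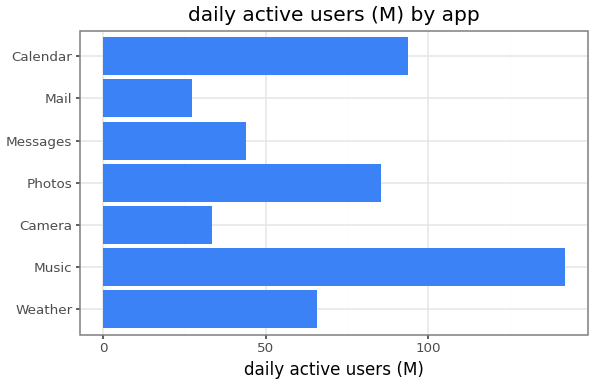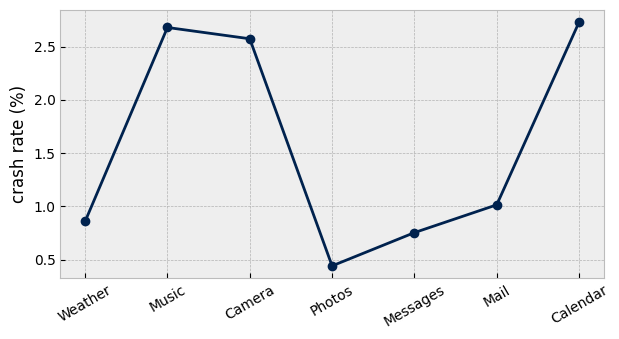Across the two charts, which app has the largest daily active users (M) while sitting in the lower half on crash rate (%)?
Photos

Chart 2 median crash rate (%) ≈ 1; below-median apps: Weather, Photos, Messages. Among those, Photos has the highest daily active users (M) (≈ 80).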